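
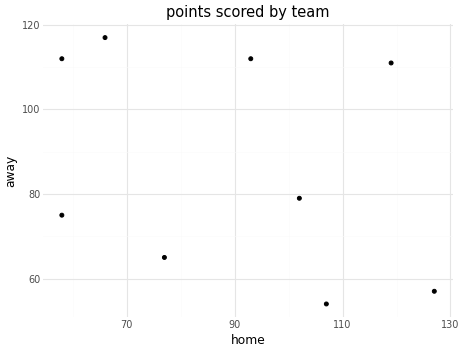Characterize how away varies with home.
Points are negatively correlated; weak (|r| ≈ 0.3).

negative, weak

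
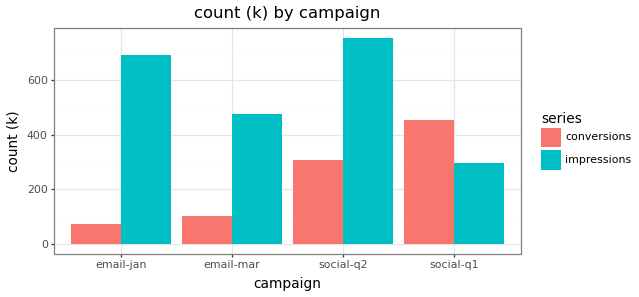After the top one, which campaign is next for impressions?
Top 3 for impressions: social-q2 ≈ 800, email-jan ≈ 700, email-mar ≈ 500.

email-jan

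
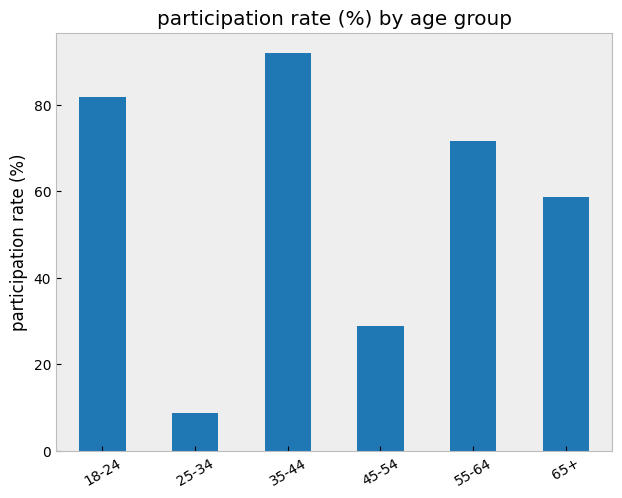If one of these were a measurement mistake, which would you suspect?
25-34 ≈ 10; the rest sit between ≈ 30 and ≈ 90.

25-34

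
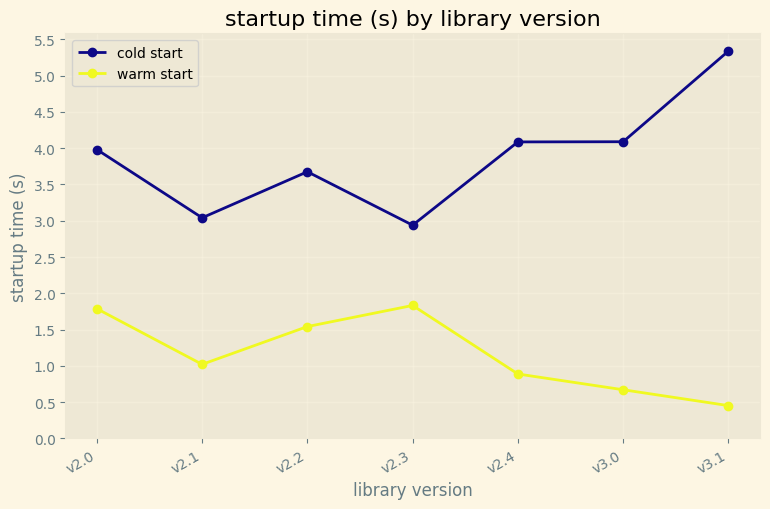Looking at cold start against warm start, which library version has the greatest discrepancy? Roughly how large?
v3.1, ≈ 5.0 s

v3.1: cold start ≈ 5.5, warm start ≈ 0.5 → gap ≈ 5.0. Next-largest (v3.0) is only ≈ 3.5.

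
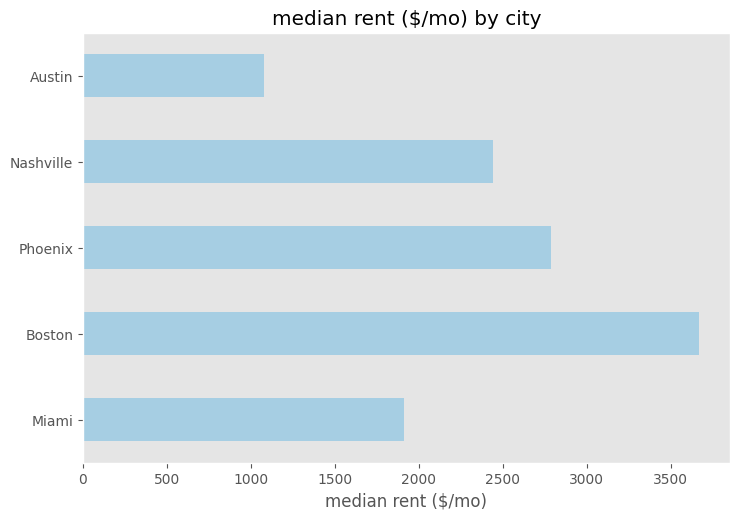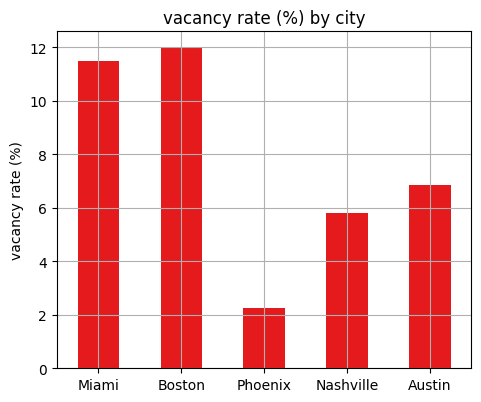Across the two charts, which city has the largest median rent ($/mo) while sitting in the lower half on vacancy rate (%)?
Chart 2 median vacancy rate (%) ≈ 6; below-median cities: Phoenix, Nashville. Among those, Phoenix has the highest median rent ($/mo) (≈ 3000).

Phoenix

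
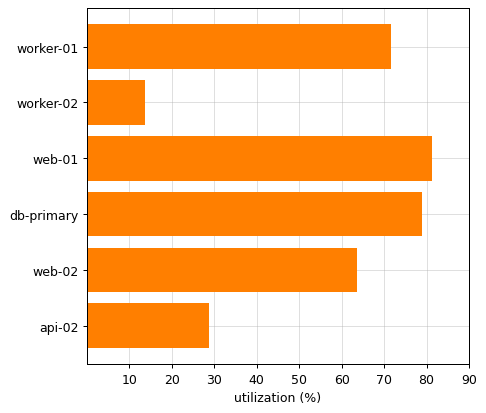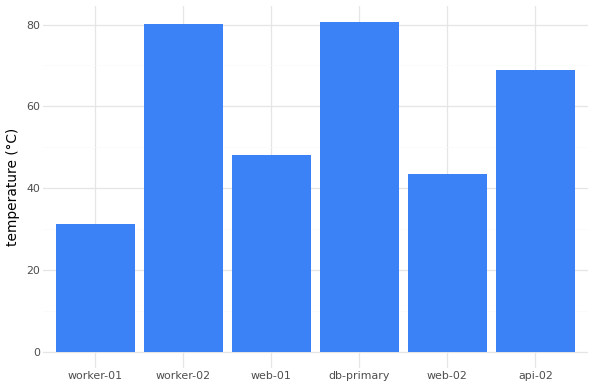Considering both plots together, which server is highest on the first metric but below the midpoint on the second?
web-01

Chart 2 median temperature (°C) ≈ 60; below-median servers: worker-01, web-01, web-02. Among those, web-01 has the highest utilization (%) (≈ 80).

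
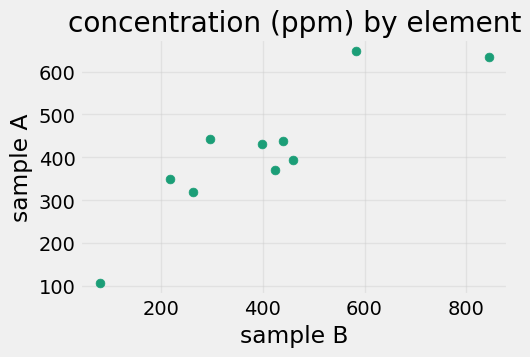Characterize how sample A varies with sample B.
Points are positively correlated; strong (|r| ≈ 0.9).

positive, strong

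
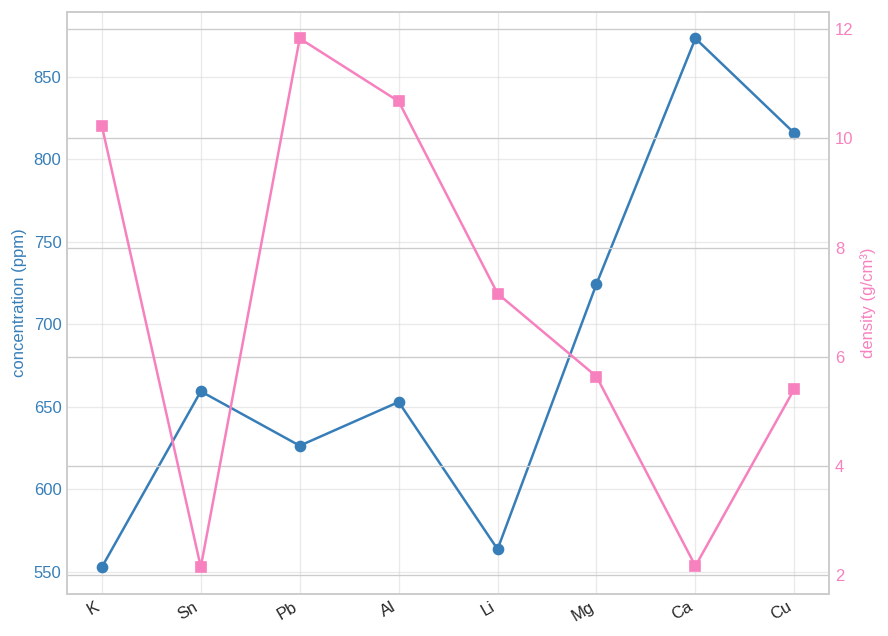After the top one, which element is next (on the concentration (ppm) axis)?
Top 3 (on the concentration (ppm) axis): Ca ≈ 850, Cu ≈ 800, Mg ≈ 700.

Cu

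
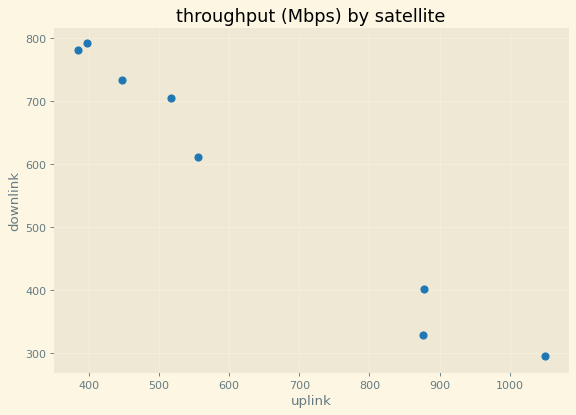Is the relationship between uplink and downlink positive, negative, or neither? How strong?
negative, strong

Points are negatively correlated; strong (|r| ≈ 1.0).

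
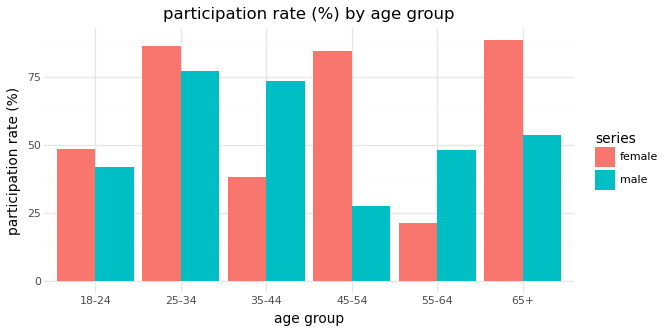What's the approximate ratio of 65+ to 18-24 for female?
65+ ≈ 90, 18-24 ≈ 50; 90/50 ≈ 1.8.

≈ 1.8×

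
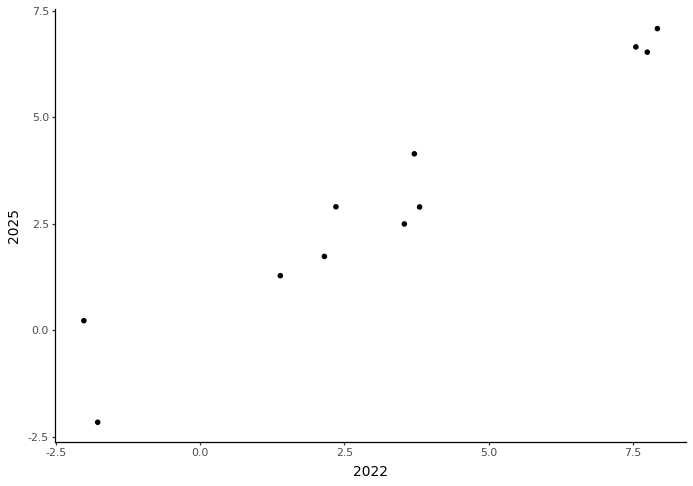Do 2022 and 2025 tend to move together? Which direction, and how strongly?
Points are positively correlated; strong (|r| ≈ 1.0).

positive, strong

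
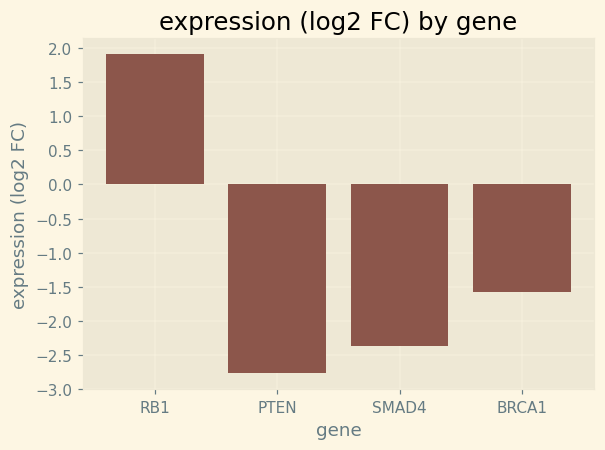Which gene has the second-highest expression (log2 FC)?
Top 3: RB1 ≈ 2.0, BRCA1 ≈ -1.5, SMAD4 ≈ -2.5.

BRCA1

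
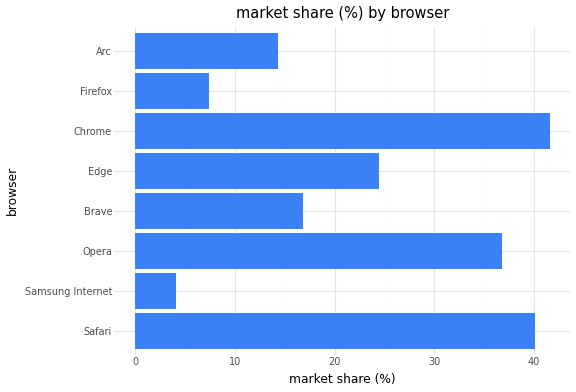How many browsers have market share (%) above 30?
3

Above 30: Safari, Opera, Chrome.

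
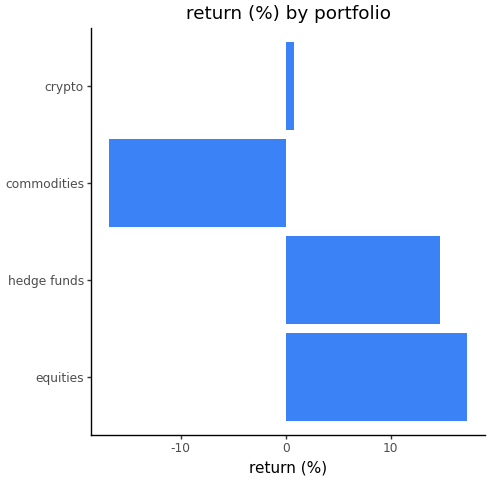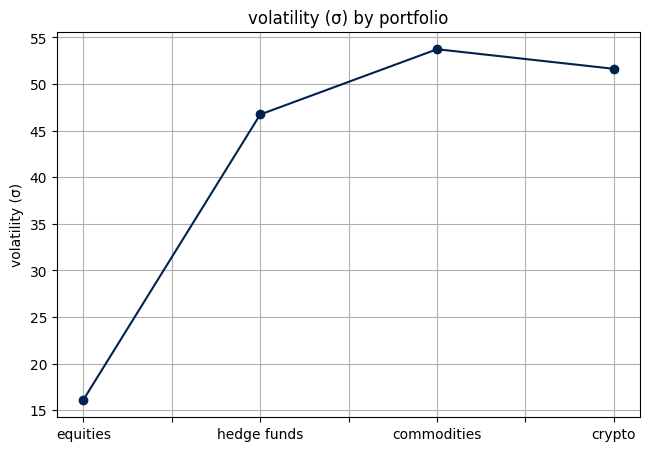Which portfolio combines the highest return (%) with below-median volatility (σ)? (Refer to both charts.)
equities

Chart 2 median volatility (σ) ≈ 50; below-median portfolios: equities, hedge funds. Among those, equities has the highest return (%) (≈ 18).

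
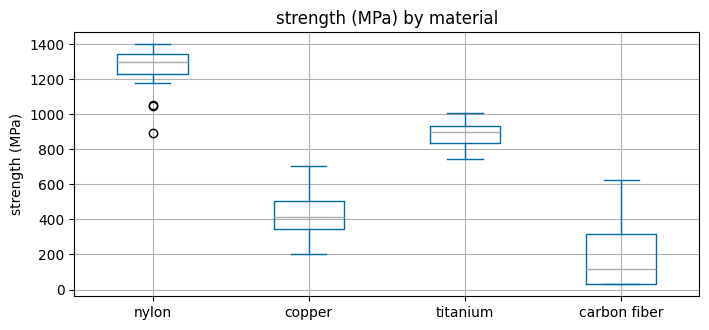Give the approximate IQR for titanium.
Q3 ≈ 900, Q1 ≈ 800; IQR ≈ 100.

≈ 100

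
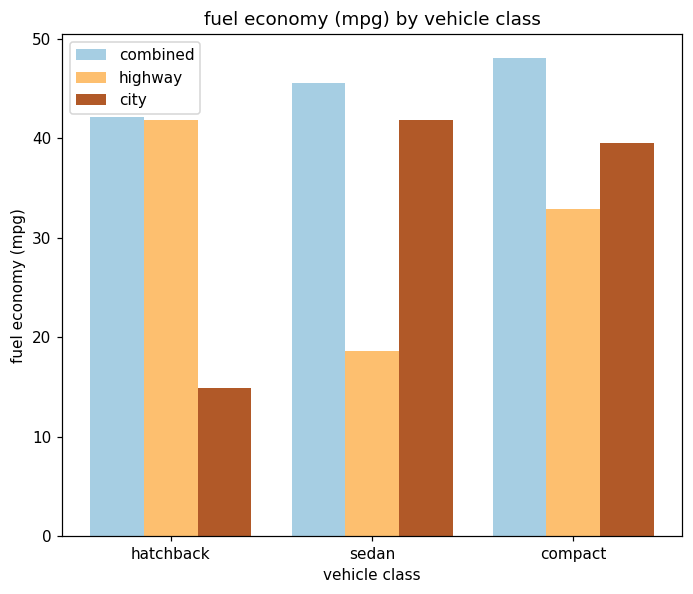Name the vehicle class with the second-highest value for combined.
sedan

Top 3 for combined: compact ≈ 50, sedan ≈ 45, hatchback ≈ 40.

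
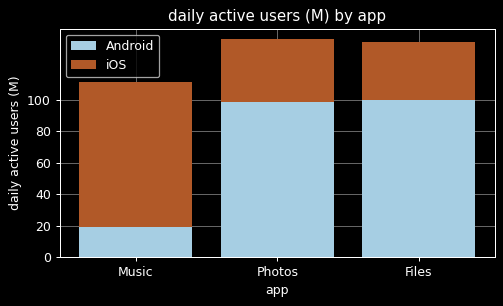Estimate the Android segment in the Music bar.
≈ 20

Android top ≈ 20, bottom ≈ 0; segment ≈ 20.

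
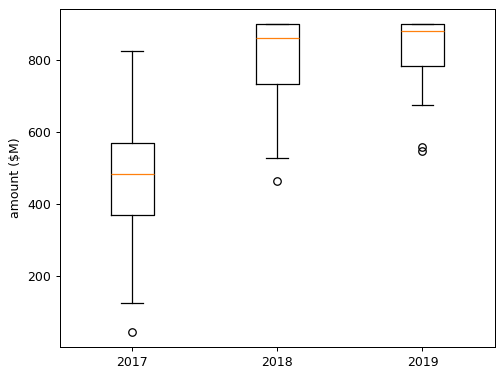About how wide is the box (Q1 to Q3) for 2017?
≈ 200

Q3 ≈ 550, Q1 ≈ 350; IQR ≈ 200.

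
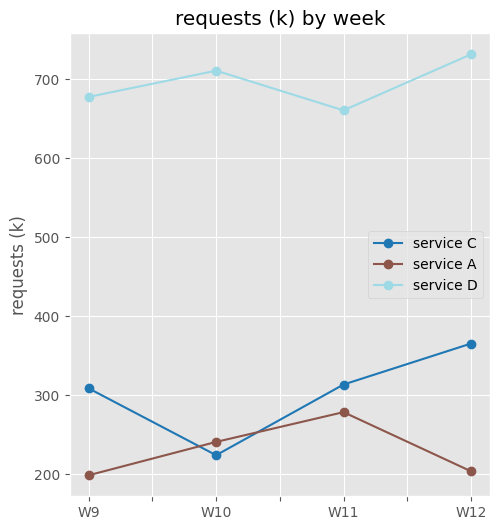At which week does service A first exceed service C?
W9: service A ≈ 200 vs service C ≈ 300 (not yet); W10: service A ≈ 250 vs service C ≈ 200 (first crossover).

W10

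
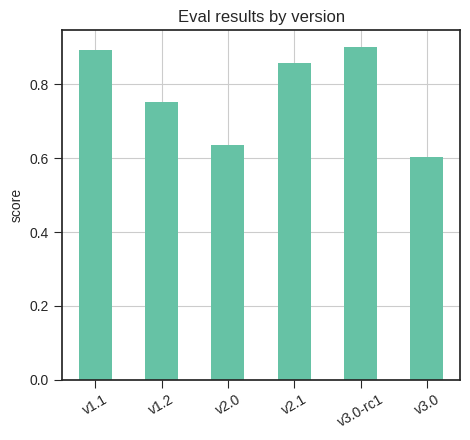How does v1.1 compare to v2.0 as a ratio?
≈ 1.5×

v1.1 ≈ 0.9, v2.0 ≈ 0.6; 0.9/0.6 ≈ 1.5.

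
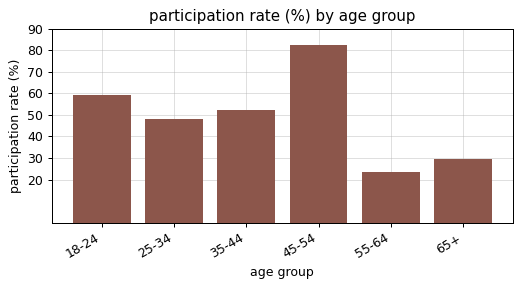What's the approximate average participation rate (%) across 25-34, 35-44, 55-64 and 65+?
≈ 38

(50 + 50 + 20 + 30) / 4 ≈ 38.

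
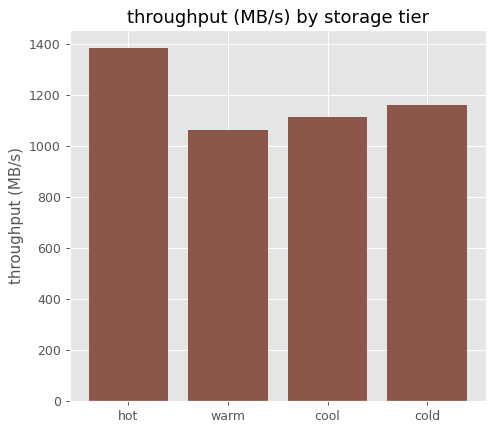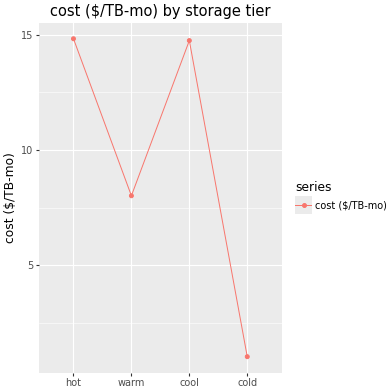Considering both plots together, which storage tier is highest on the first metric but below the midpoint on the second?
Chart 2 median cost ($/TB-mo) ≈ 12; below-median storage tiers: warm, cold. Among those, cold has the highest throughput (MB/s) (≈ 1200).

cold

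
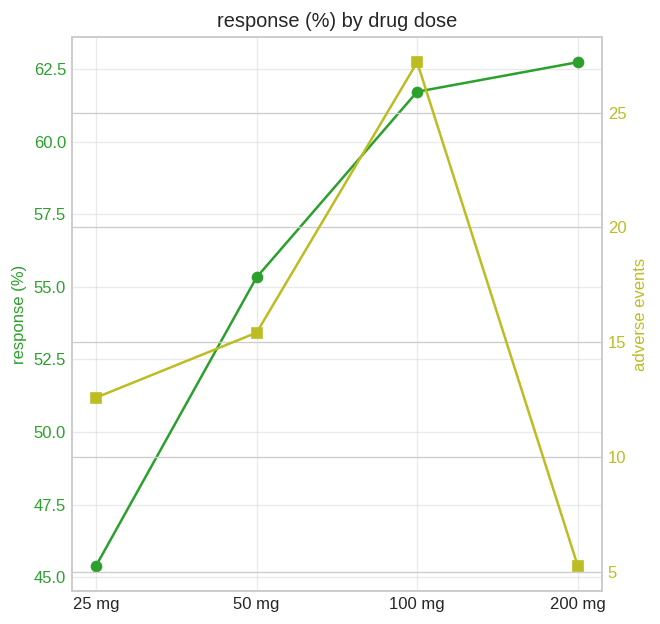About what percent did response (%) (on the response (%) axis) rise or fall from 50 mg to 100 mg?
50 mg ≈ 56, 100 mg ≈ 62; (62 − 56) / 56 ≈ +10.7%.

≈ +10.7%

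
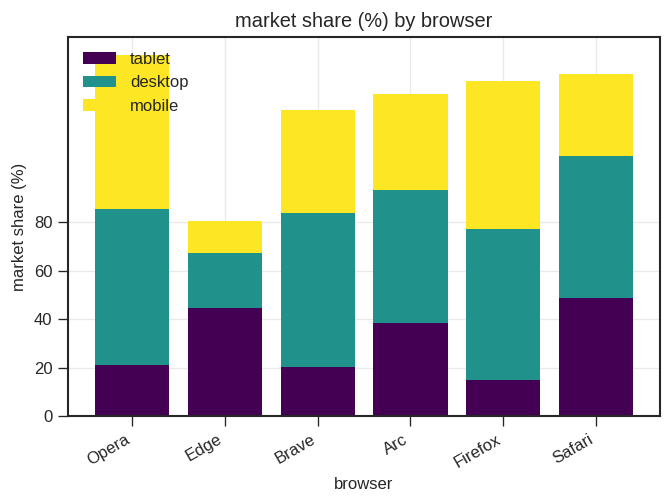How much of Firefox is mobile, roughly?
≈ 60

mobile top ≈ 140, bottom ≈ 80; segment ≈ 60.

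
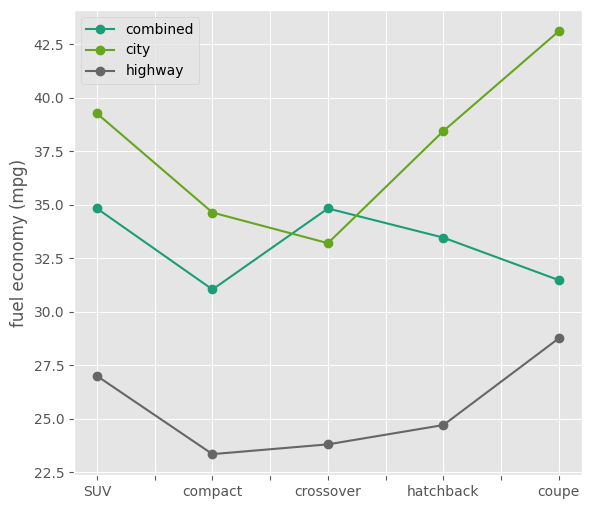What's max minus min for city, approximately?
Max coupe ≈ 44, min crossover ≈ 34; range ≈ 10.

≈ 10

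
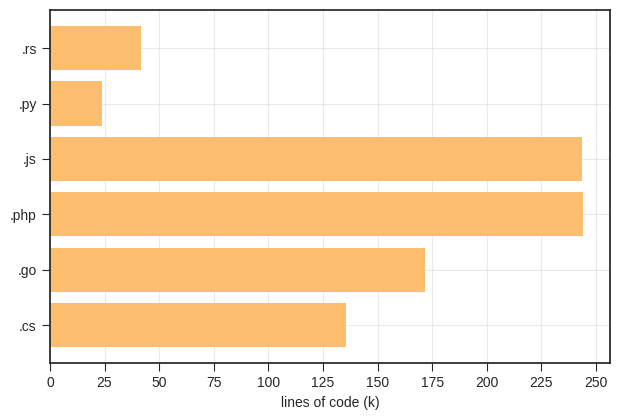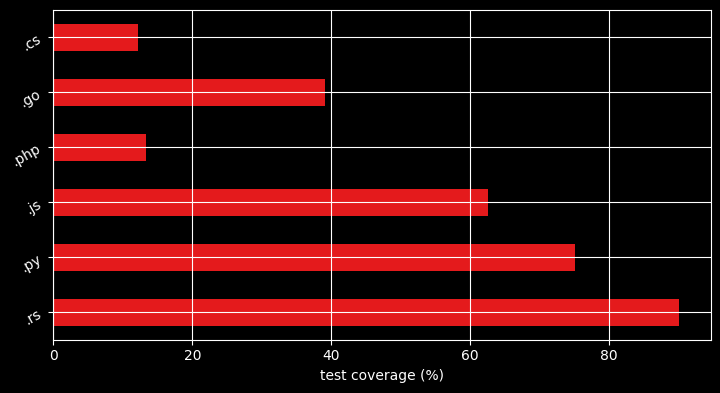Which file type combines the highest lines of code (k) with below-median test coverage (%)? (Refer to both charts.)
Chart 2 median test coverage (%) ≈ 50; below-median file types: .php, .go, .cs. Among those, .php has the highest lines of code (k) (≈ 250).

.php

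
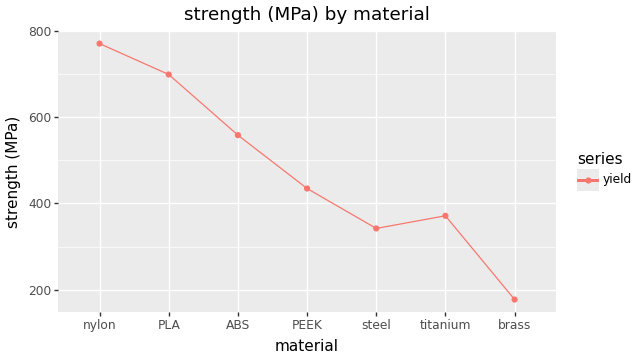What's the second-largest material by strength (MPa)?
PLA

Top 3: nylon ≈ 750, PLA ≈ 700, ABS ≈ 550.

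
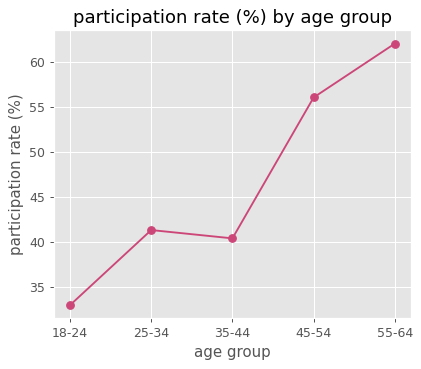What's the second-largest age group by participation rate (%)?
Top 3: 55-64 ≈ 60, 45-54 ≈ 55, 25-34 ≈ 40.

45-54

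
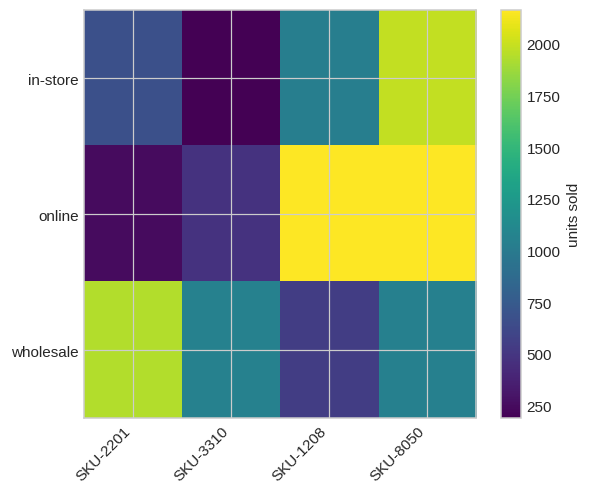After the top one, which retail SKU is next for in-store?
Top 3 for in-store: SKU-8050 ≈ 2000, SKU-1208 ≈ 1000, SKU-2201 ≈ 600.

SKU-1208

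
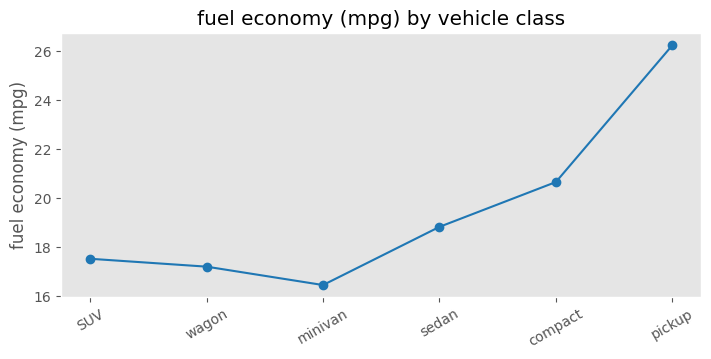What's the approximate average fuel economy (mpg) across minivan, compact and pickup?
(16 + 21 + 26) / 3 ≈ 21.

≈ 21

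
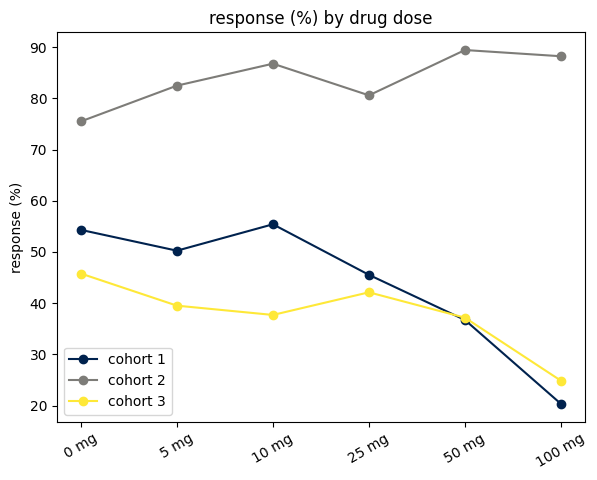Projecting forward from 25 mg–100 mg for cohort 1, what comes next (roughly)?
Last three: 50, 40, 20 → slope ≈ -15/step → next ≈ 5.

≈ 5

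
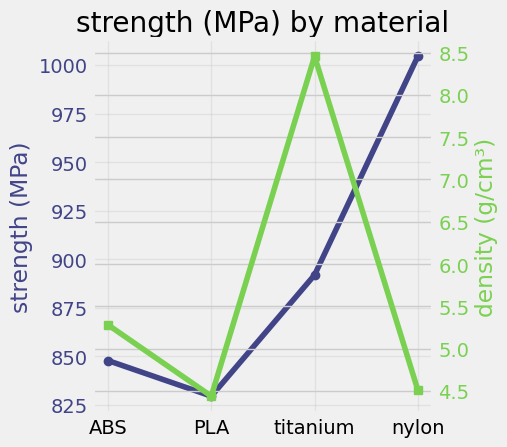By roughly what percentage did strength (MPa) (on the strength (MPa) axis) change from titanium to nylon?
titanium ≈ 900, nylon ≈ 1000; (1000 − 900) / 900 ≈ +11.1%.

≈ +11.1%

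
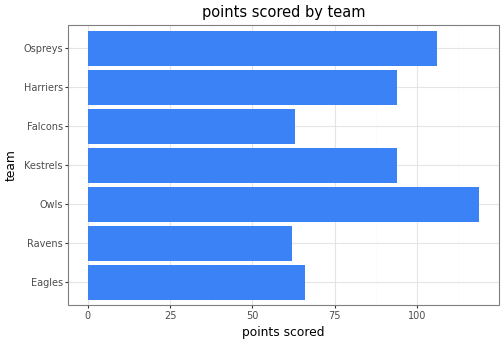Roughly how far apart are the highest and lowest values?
≈ 60

Max Owls ≈ 120, min Ravens ≈ 60; range ≈ 60.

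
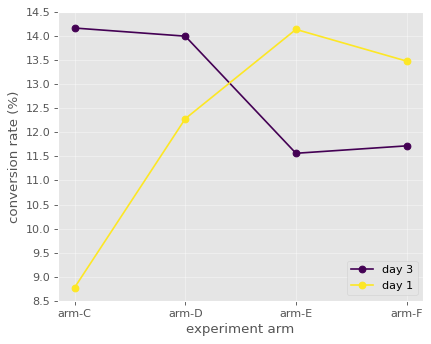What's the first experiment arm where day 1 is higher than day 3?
arm-D: day 1 ≈ 12.5 vs day 3 ≈ 14.0 (not yet); arm-E: day 1 ≈ 14.0 vs day 3 ≈ 11.5 (first crossover).

arm-E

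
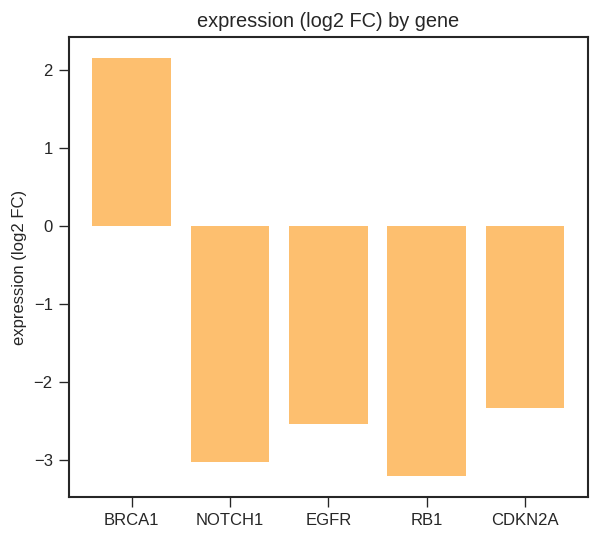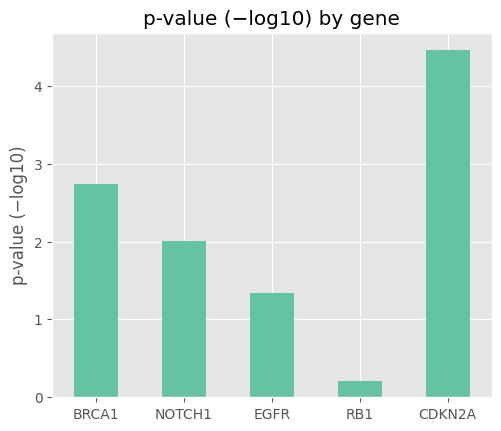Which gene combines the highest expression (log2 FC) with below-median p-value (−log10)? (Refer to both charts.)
EGFR

Chart 2 median p-value (−log10) ≈ 2; below-median genes: EGFR, RB1. Among those, EGFR has the highest expression (log2 FC) (≈ -2.6).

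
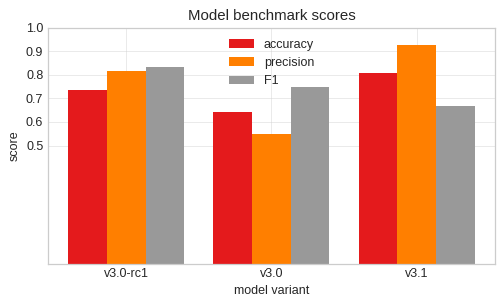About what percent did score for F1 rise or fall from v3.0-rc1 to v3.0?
≈ -12.5%

v3.0-rc1 ≈ 0.8, v3.0 ≈ 0.7; (0.7 − 0.8) / 0.8 ≈ -12.5%.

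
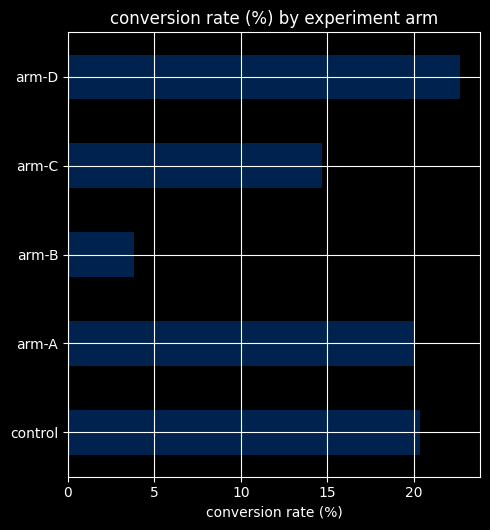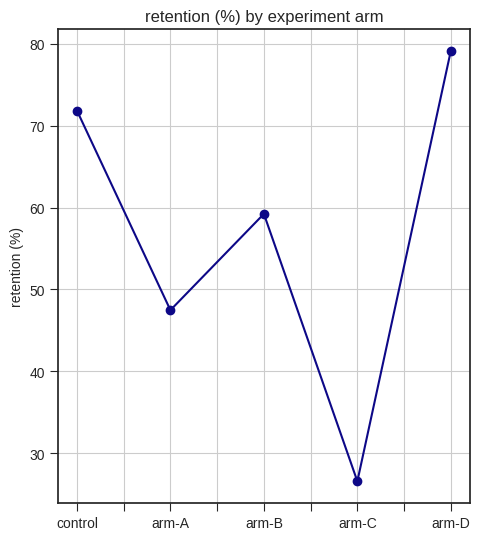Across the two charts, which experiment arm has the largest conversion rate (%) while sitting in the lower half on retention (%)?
arm-A

Chart 2 median retention (%) ≈ 60; below-median experiment arms: arm-A, arm-C. Among those, arm-A has the highest conversion rate (%) (≈ 20).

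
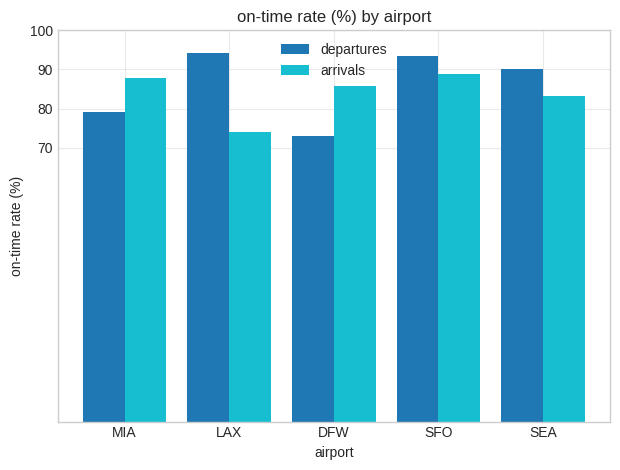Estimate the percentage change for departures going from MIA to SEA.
MIA ≈ 80, SEA ≈ 90; (90 − 80) / 80 ≈ +12.5%.

≈ +12.5%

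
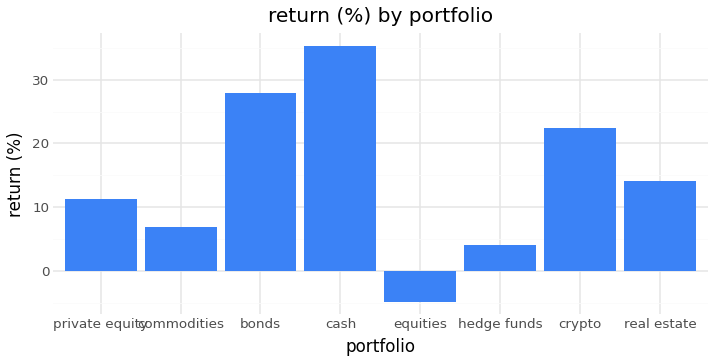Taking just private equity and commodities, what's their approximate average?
(10 + 5) / 2 ≈ 8.

≈ 8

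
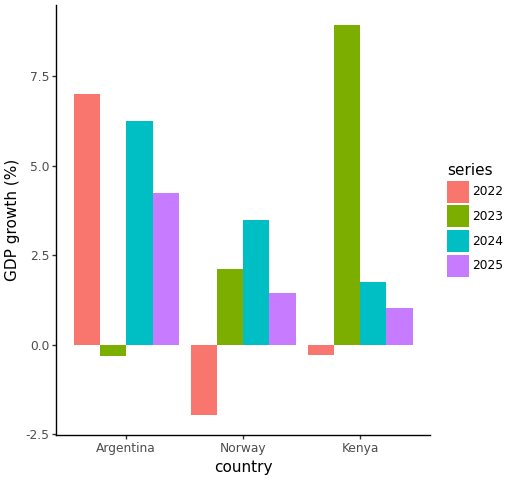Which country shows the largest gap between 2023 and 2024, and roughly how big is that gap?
Kenya, ≈ 7 %

Kenya: 2023 ≈ 9, 2024 ≈ 2 → gap ≈ 7. Next-largest (Argentina) is only ≈ 6.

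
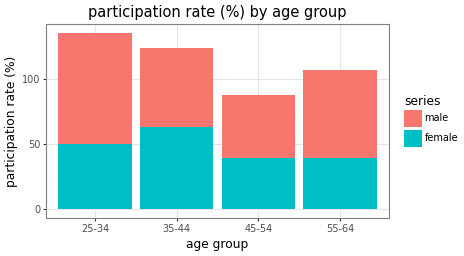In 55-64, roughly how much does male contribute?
≈ 60

male top ≈ 100, bottom ≈ 40; segment ≈ 60.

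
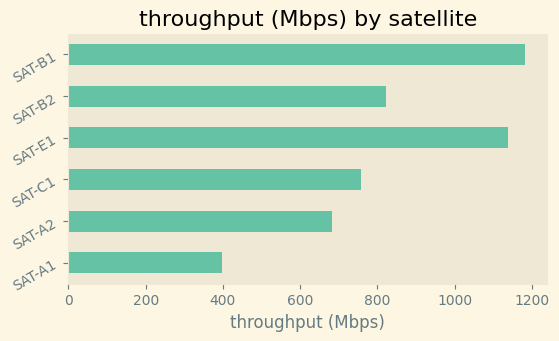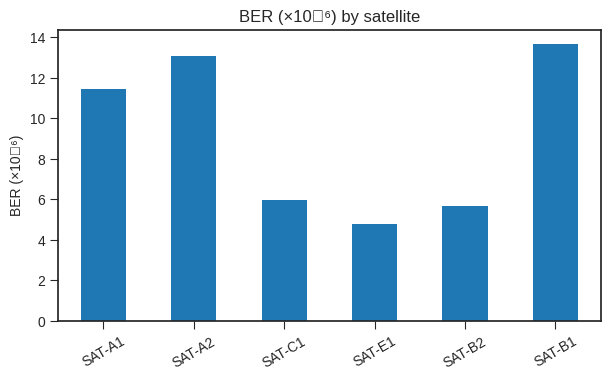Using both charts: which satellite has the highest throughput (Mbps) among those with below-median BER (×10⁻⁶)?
SAT-E1

Chart 2 median BER (×10⁻⁶) ≈ 8; below-median satellites: SAT-C1, SAT-E1, SAT-B2. Among those, SAT-E1 has the highest throughput (Mbps) (≈ 1200).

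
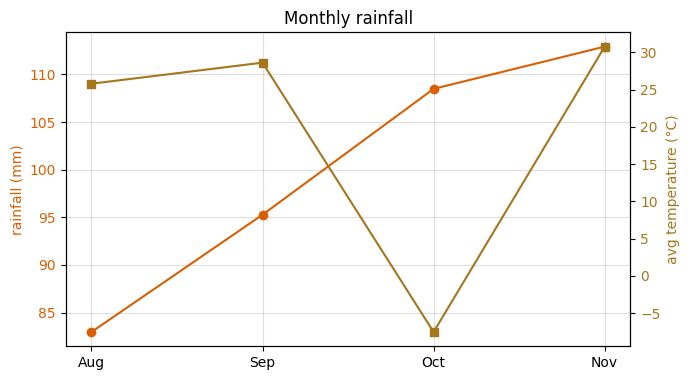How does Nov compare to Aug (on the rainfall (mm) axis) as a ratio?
≈ 1.35×

Nov ≈ 115, Aug ≈ 85; 115/85 ≈ 1.35.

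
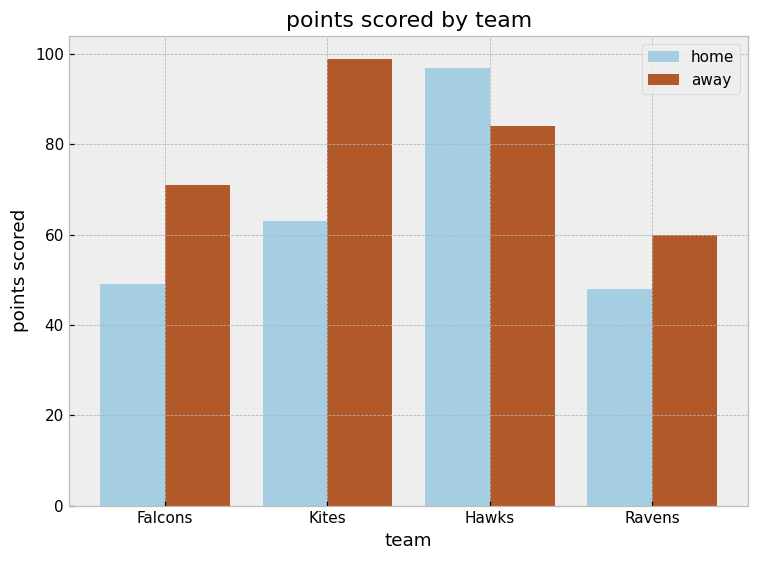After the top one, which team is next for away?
Top 3 for away: Kites ≈ 100, Hawks ≈ 80, Falcons ≈ 70.

Hawks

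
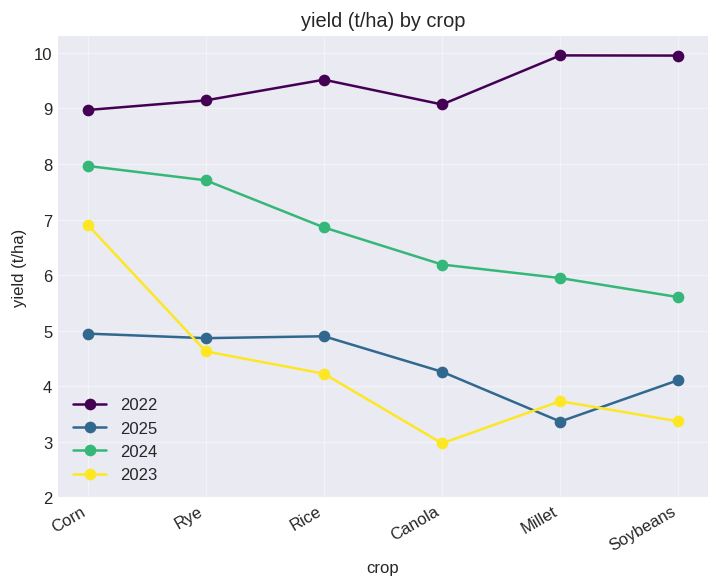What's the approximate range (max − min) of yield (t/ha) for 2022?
≈ 1

Max Millet ≈ 10, min Corn ≈ 9; range ≈ 1.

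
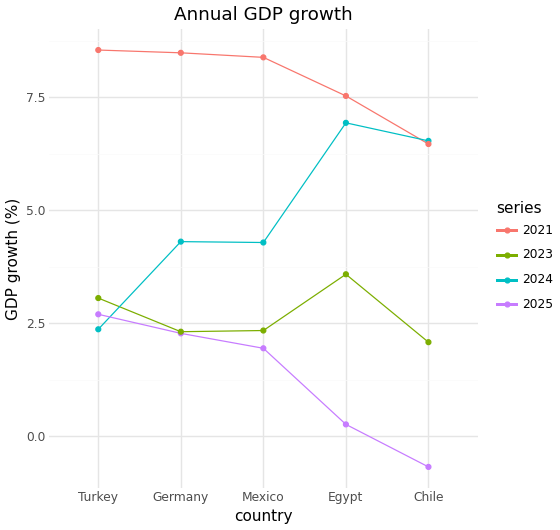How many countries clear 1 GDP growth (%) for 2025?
Above 1: Turkey, Germany, Mexico.

3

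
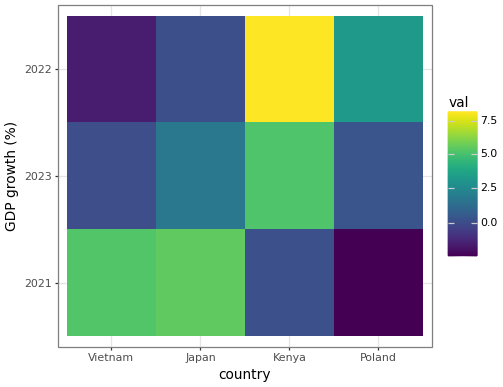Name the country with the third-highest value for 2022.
Japan

Top 4 for 2022: Kenya ≈ 8, Poland ≈ 3, Japan ≈ 0, Vietnam ≈ -2.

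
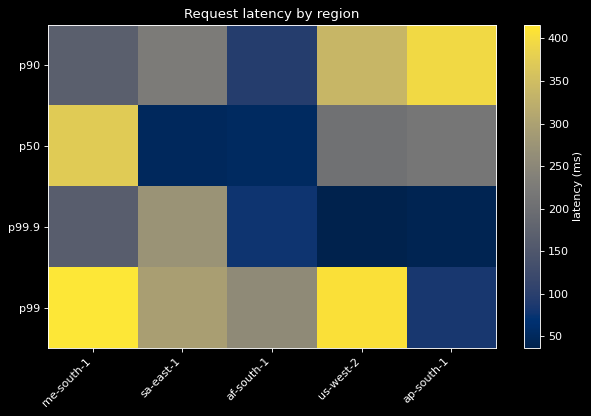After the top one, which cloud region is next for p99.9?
me-south-1

Top 3 for p99.9: sa-east-1 ≈ 250, me-south-1 ≈ 150, af-south-1 ≈ 100.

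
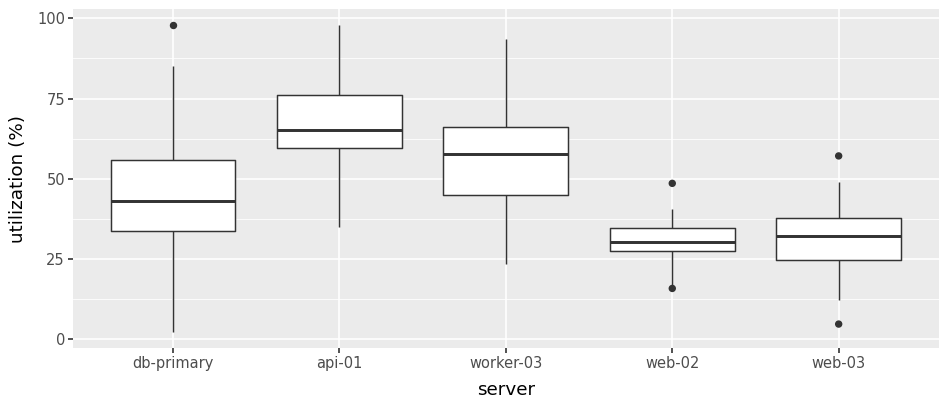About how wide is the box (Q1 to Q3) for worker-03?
≈ 20

Q3 ≈ 65, Q1 ≈ 45; IQR ≈ 20.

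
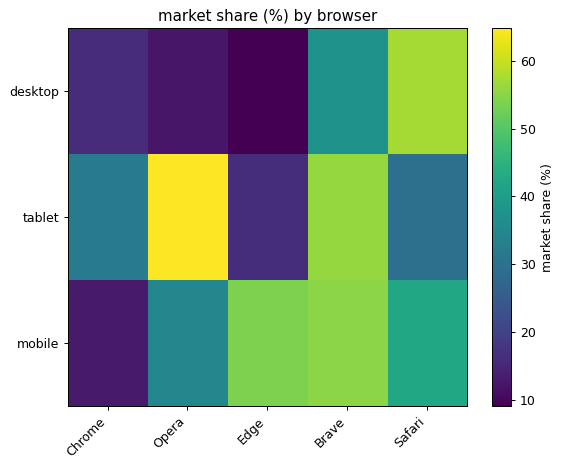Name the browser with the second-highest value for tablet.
Top 3 for tablet: Opera ≈ 65, Brave ≈ 55, Chrome ≈ 30.

Brave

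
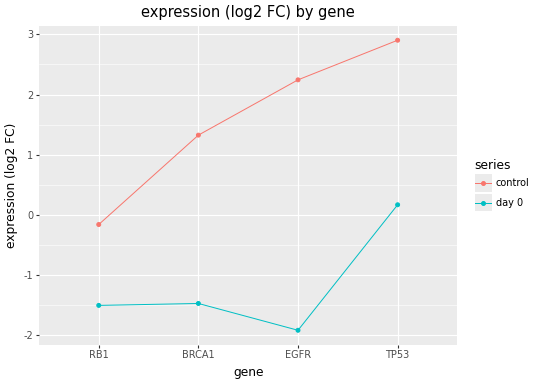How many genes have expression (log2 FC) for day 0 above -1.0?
1

Above -1.0: TP53.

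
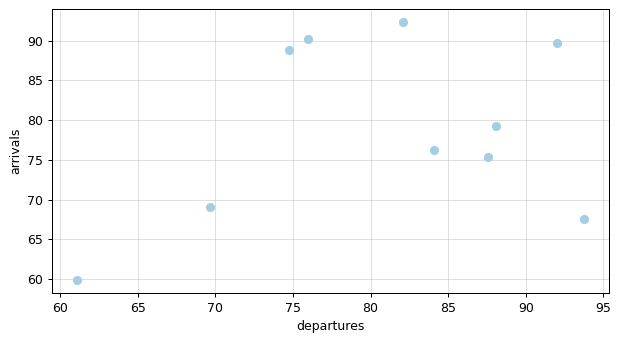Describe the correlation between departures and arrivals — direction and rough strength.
positive, weak

Points are positively correlated; weak (|r| ≈ 0.3).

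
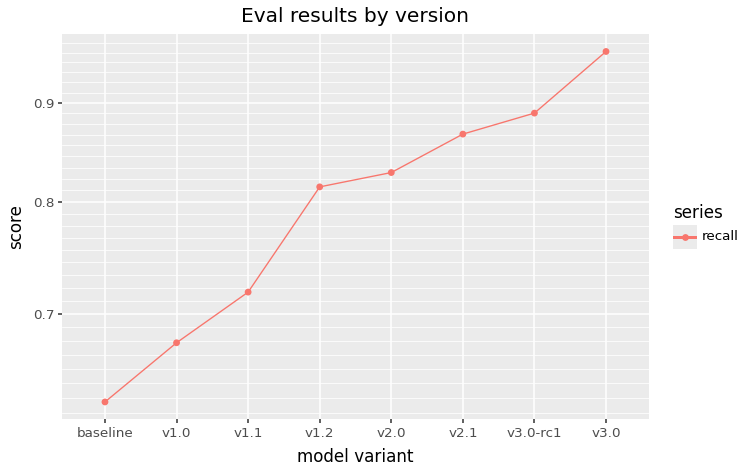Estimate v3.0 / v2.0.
≈ 1.12×

v3.0 ≈ 0.95, v2.0 ≈ 0.85; 0.95/0.85 ≈ 1.12.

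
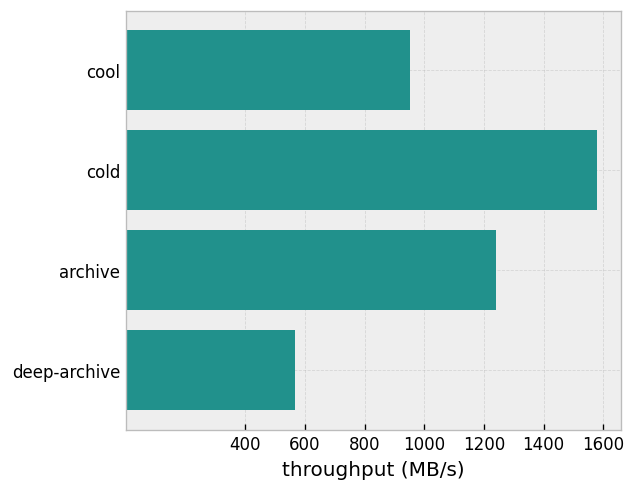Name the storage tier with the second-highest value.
Top 3: cold ≈ 1600, archive ≈ 1200, cool ≈ 1000.

archive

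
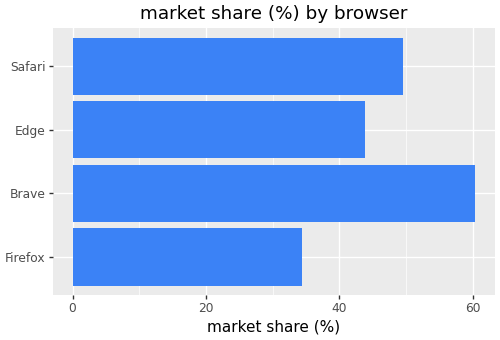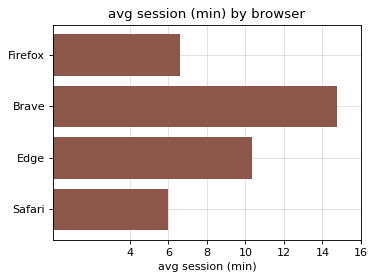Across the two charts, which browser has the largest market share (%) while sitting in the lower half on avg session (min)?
Safari

Chart 2 median avg session (min) ≈ 8; below-median browsers: Firefox, Safari. Among those, Safari has the highest market share (%) (≈ 50).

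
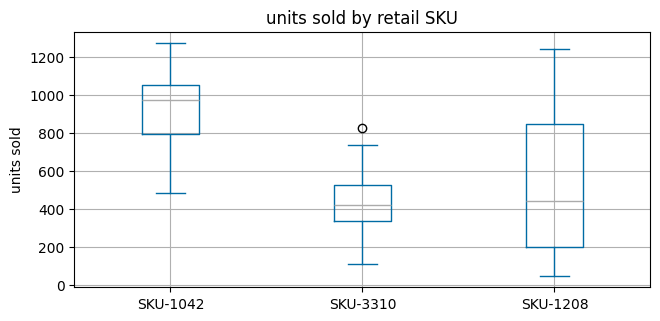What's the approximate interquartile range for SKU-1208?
≈ 650

Q3 ≈ 850, Q1 ≈ 200; IQR ≈ 650.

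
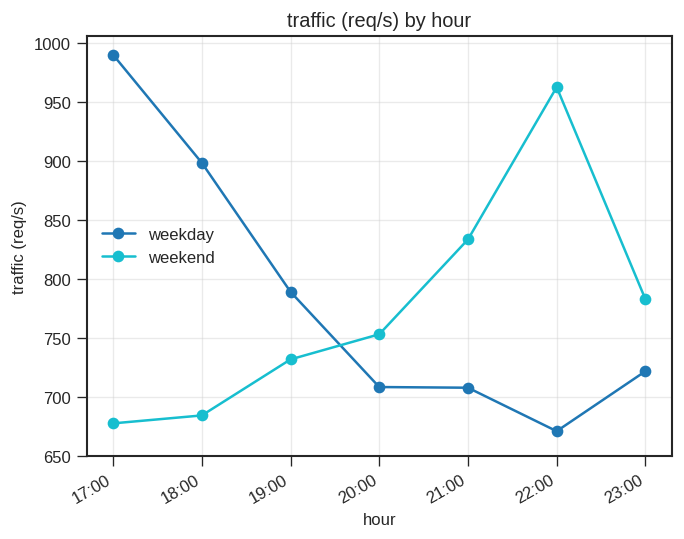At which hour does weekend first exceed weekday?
19:00: weekend ≈ 750 vs weekday ≈ 800 (not yet); 20:00: weekend ≈ 750 vs weekday ≈ 700 (first crossover).

20:00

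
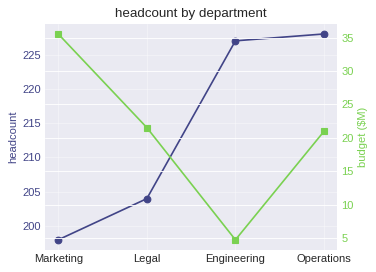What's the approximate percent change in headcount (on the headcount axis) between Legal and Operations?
Legal ≈ 205, Operations ≈ 230; (230 − 205) / 205 ≈ +12.2%.

≈ +12.2%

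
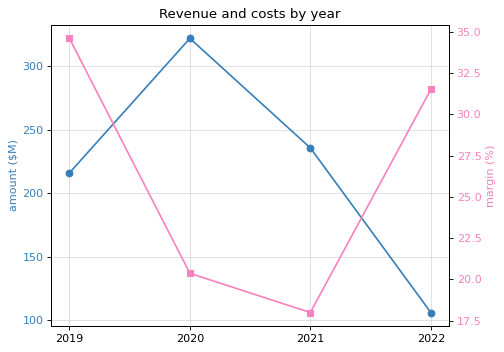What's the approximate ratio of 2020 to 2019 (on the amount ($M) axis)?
≈ 1.45×

2020 ≈ 320, 2019 ≈ 220; 320/220 ≈ 1.45.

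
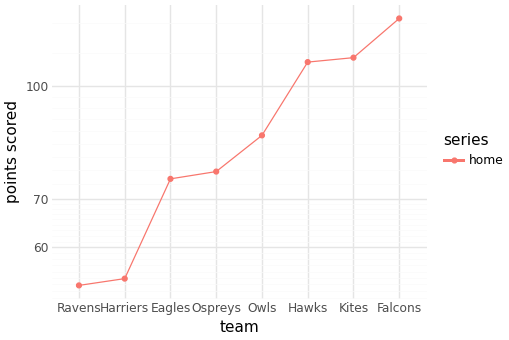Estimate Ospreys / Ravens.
Ospreys ≈ 80, Ravens ≈ 50; 80/50 ≈ 1.6.

≈ 1.6×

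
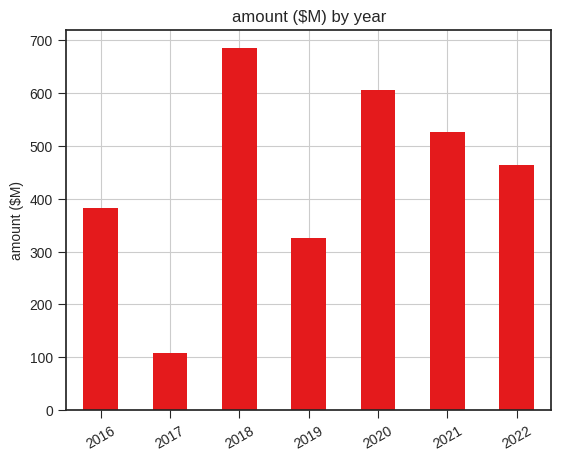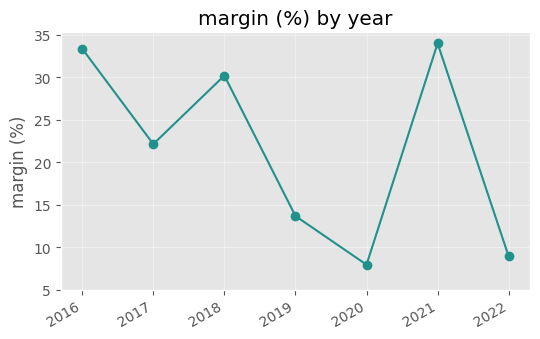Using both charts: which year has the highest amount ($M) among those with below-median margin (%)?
Chart 2 median margin (%) ≈ 20; below-median years: 2019, 2020, 2022. Among those, 2020 has the highest amount ($M) (≈ 600).

2020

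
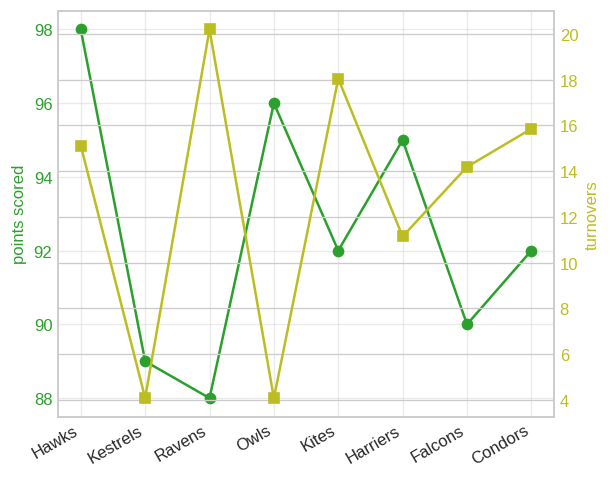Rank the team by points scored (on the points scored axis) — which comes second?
Owls

Top 3 (on the points scored axis): Hawks ≈ 98, Owls ≈ 96, Harriers ≈ 95.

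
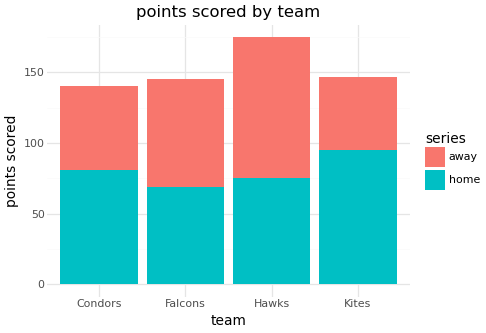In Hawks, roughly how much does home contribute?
≈ 80

home top ≈ 80, bottom ≈ 0; segment ≈ 80.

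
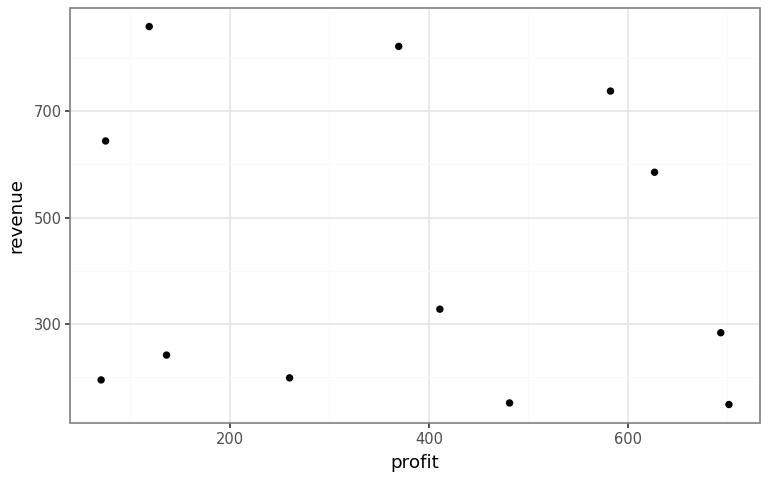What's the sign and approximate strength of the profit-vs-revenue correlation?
Points are roughly uncorrelated; weak (|r| ≈ 0.1).

no clear correlation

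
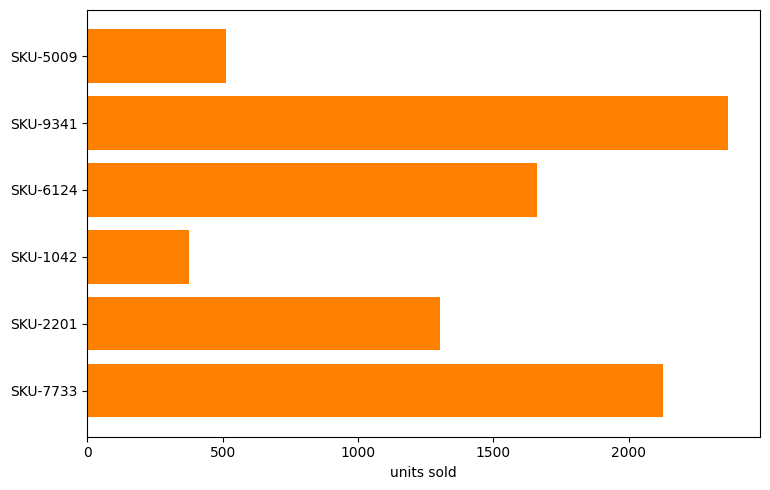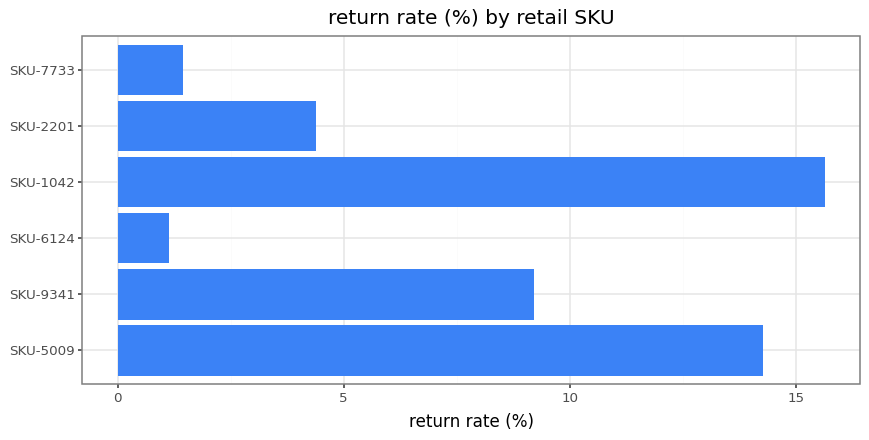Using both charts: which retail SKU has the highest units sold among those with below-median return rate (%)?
SKU-7733

Chart 2 median return rate (%) ≈ 6; below-median retail SKUs: SKU-6124, SKU-2201, SKU-7733. Among those, SKU-7733 has the highest units sold (≈ 2000).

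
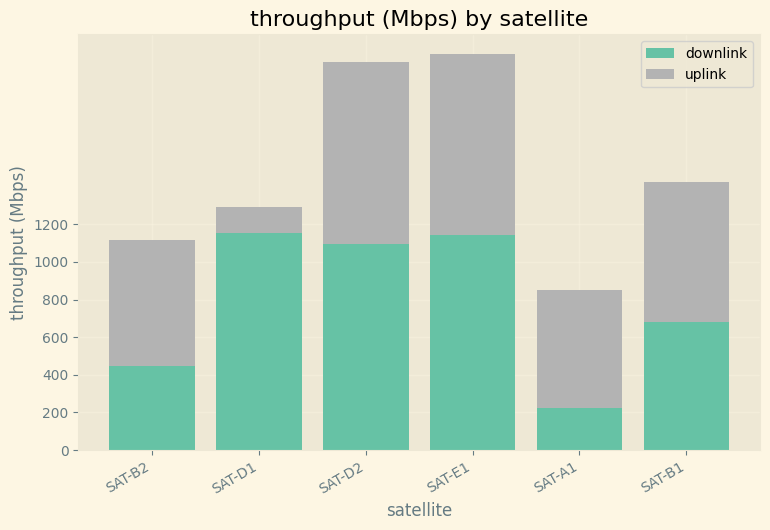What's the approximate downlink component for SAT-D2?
downlink top ≈ 1000, bottom ≈ 0; segment ≈ 1000.

≈ 1000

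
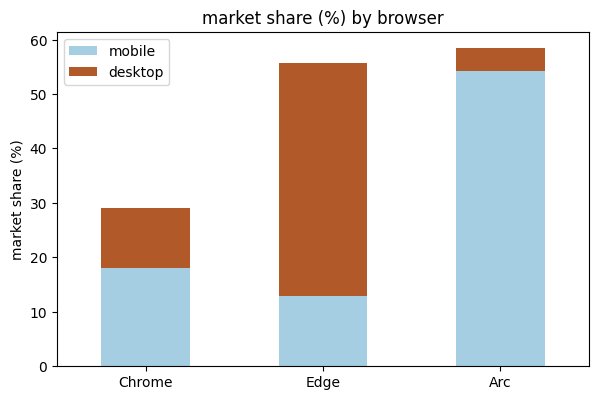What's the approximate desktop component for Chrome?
desktop top ≈ 30, bottom ≈ 20; segment ≈ 10.

≈ 10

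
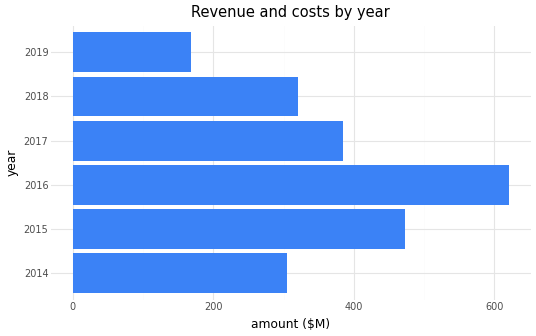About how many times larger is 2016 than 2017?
2016 ≈ 600, 2017 ≈ 400; 600/400 ≈ 1.5.

≈ 1.5×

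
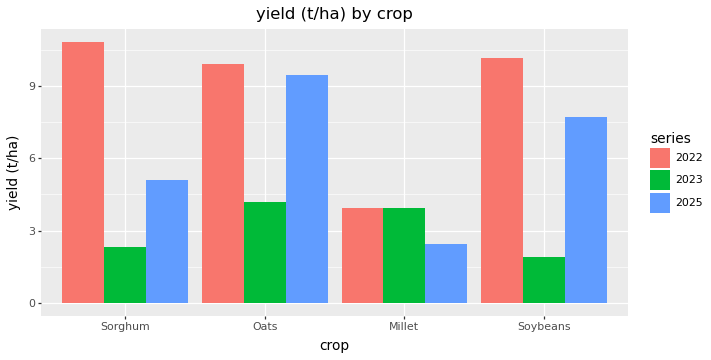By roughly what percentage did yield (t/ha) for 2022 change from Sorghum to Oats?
Sorghum ≈ 11, Oats ≈ 10; (10 − 11) / 11 ≈ -9.1%.

≈ -9.1%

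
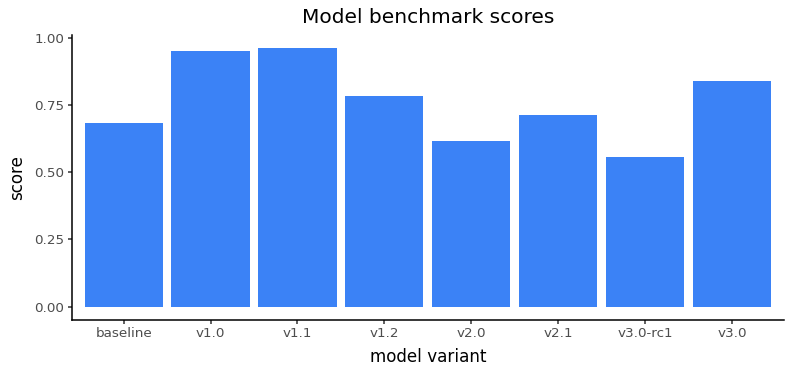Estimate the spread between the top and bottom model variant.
Max v1.1 ≈ 1.0, min v3.0-rc1 ≈ 0.6; range ≈ 0.4.

≈ 0.4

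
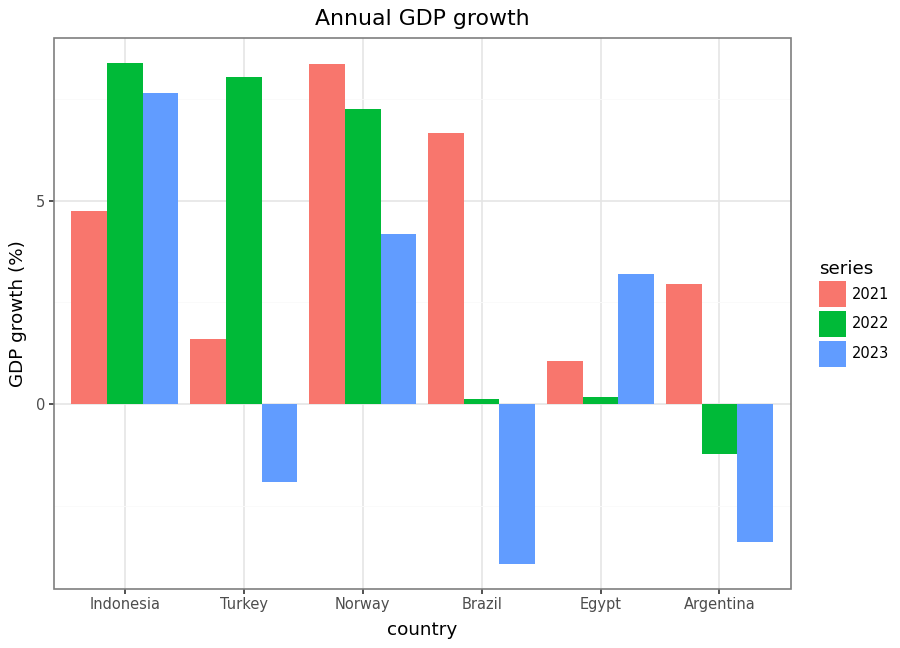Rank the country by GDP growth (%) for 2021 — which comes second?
Brazil

Top 3 for 2021: Norway ≈ 8, Brazil ≈ 6, Indonesia ≈ 4.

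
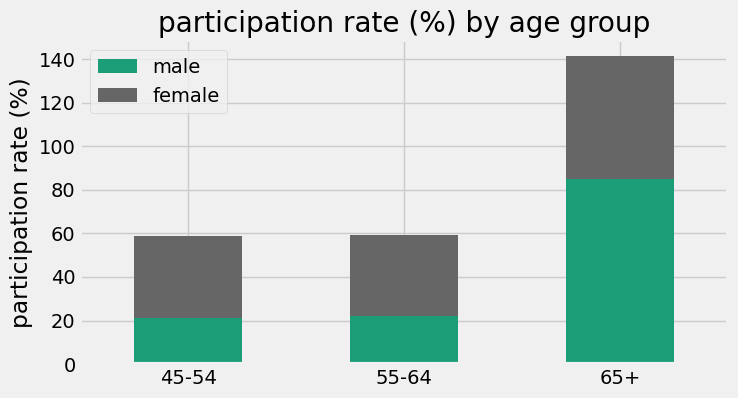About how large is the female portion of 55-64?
≈ 40

female top ≈ 60, bottom ≈ 20; segment ≈ 40.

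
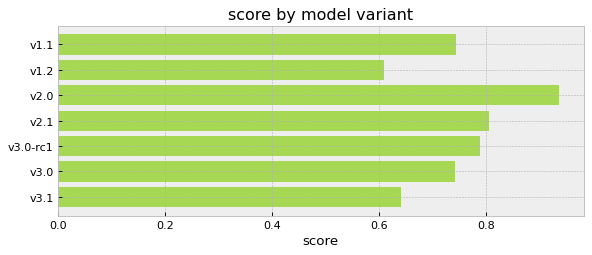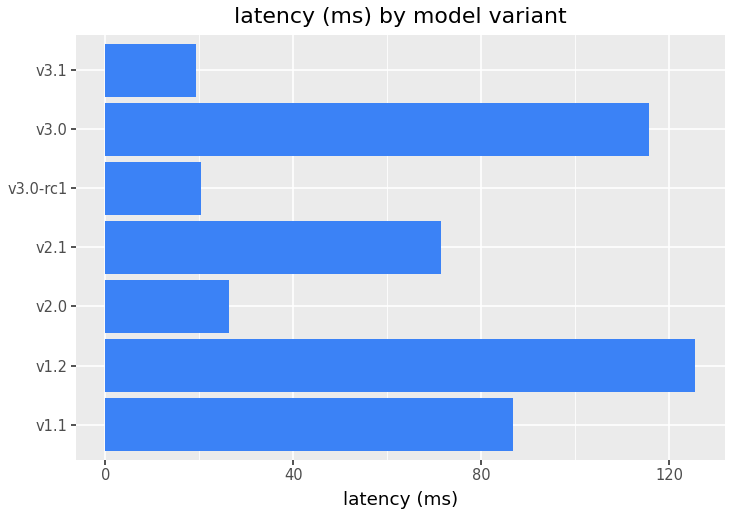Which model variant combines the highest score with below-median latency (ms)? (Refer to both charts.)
v2.0

Chart 2 median latency (ms) ≈ 80; below-median model variants: v2.0, v3.0-rc1, v3.1. Among those, v2.0 has the highest score (≈ 0.9).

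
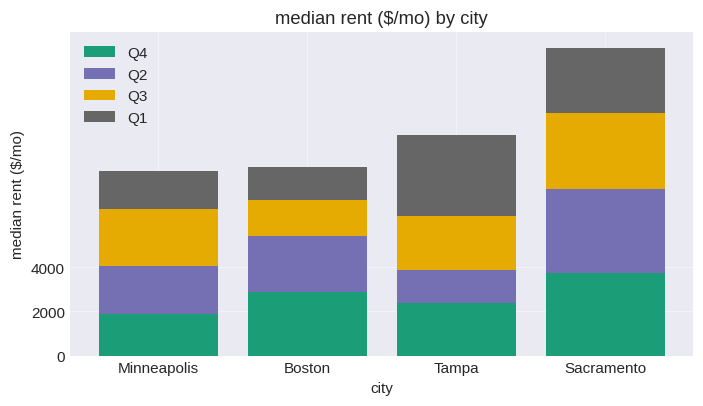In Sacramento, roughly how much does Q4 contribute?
≈ 4000

Q4 top ≈ 4000, bottom ≈ 0; segment ≈ 4000.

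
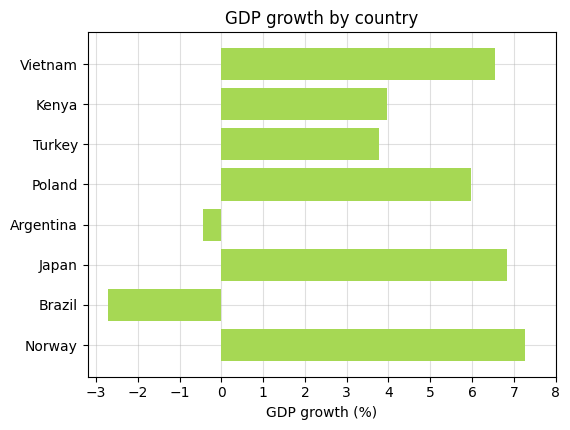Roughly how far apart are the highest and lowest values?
≈ 10

Max Norway ≈ 7, min Brazil ≈ -3; range ≈ 10.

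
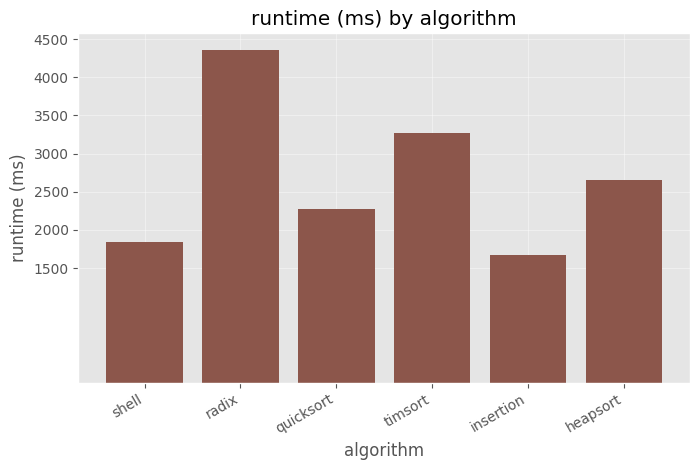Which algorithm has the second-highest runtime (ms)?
timsort

Top 3: radix ≈ 4500, timsort ≈ 3500, heapsort ≈ 2500.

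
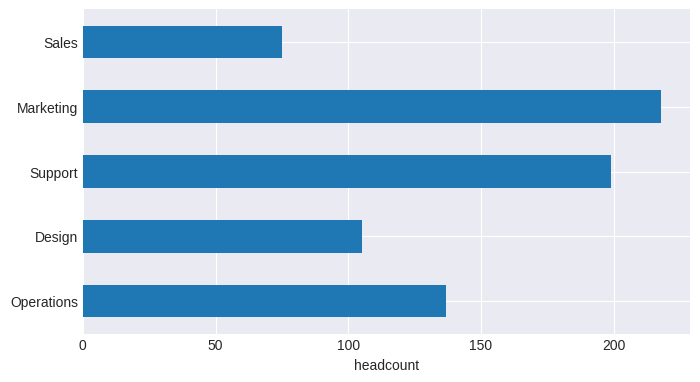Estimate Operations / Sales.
Operations ≈ 140, Sales ≈ 80; 140/80 ≈ 1.75.

≈ 1.75×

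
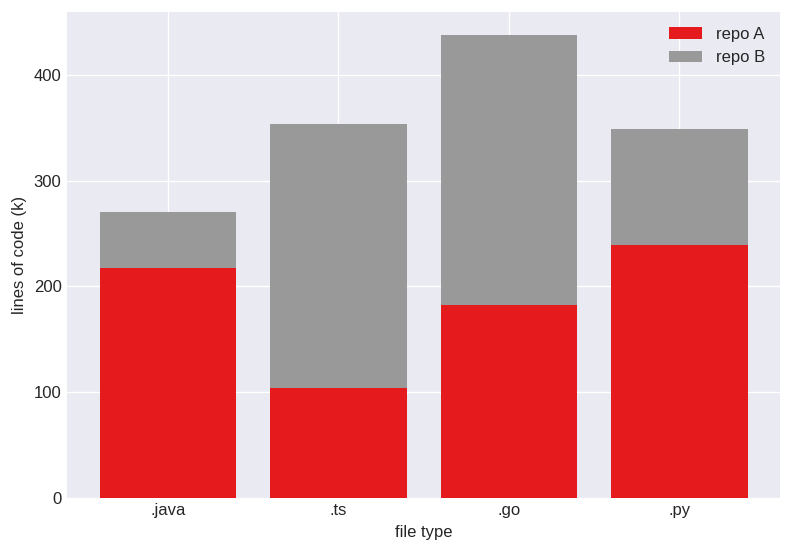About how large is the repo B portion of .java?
≈ 50

repo B top ≈ 250, bottom ≈ 200; segment ≈ 50.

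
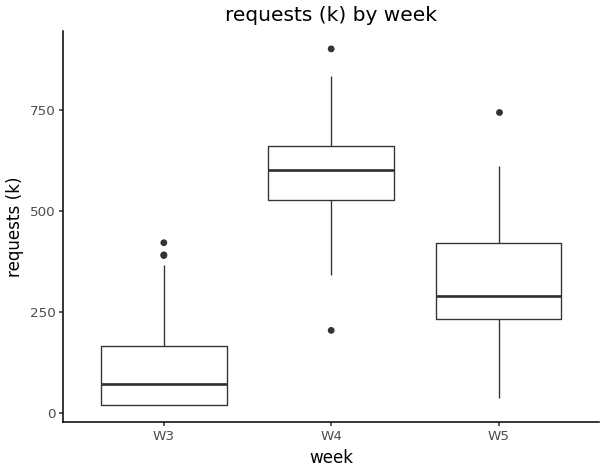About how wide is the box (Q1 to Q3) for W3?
≈ 150

Q3 ≈ 150, Q1 ≈ 0; IQR ≈ 150.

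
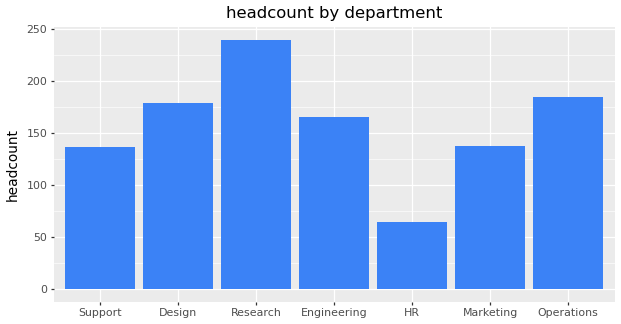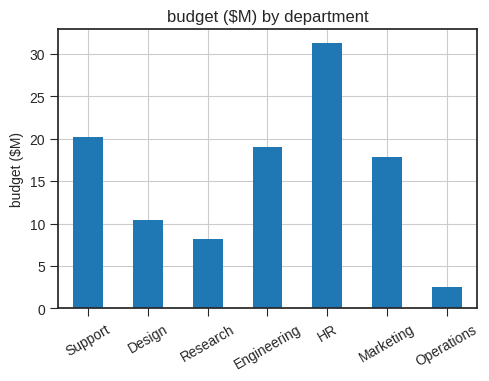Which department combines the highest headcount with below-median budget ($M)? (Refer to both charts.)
Research

Chart 2 median budget ($M) ≈ 20; below-median departments: Design, Research, Operations. Among those, Research has the highest headcount (≈ 250).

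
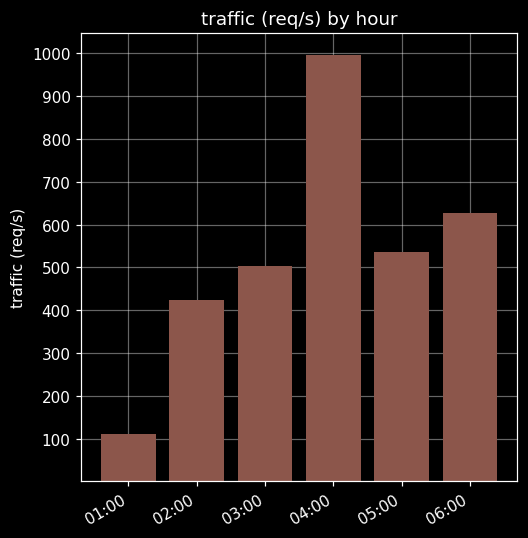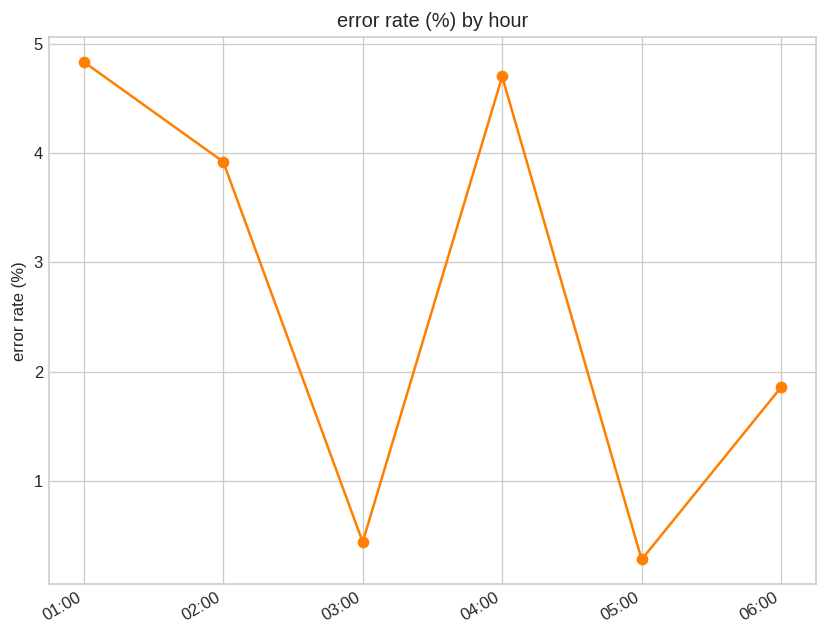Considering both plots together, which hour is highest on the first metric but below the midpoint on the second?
06:00

Chart 2 median error rate (%) ≈ 3; below-median hours: 03:00, 05:00, 06:00. Among those, 06:00 has the highest traffic (req/s) (≈ 600).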